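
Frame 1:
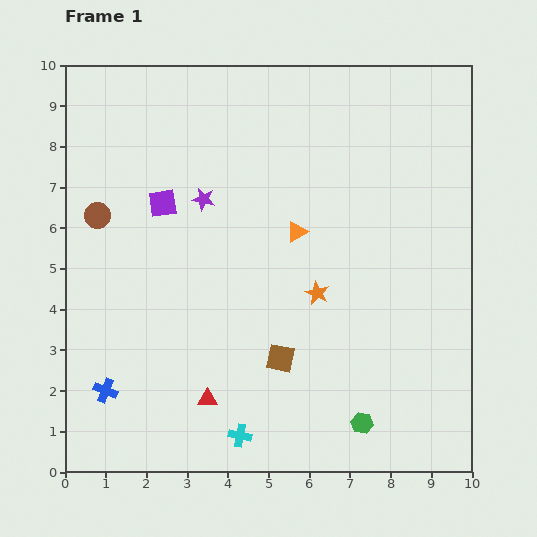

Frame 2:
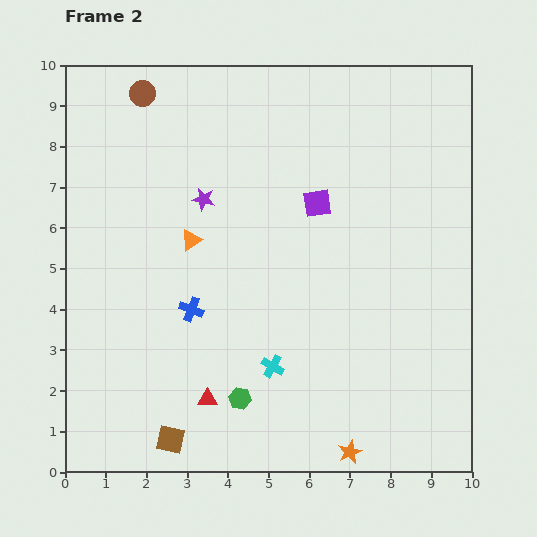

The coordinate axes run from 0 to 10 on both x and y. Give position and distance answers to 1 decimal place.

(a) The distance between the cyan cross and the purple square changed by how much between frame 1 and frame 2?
-1.9

Distance in frame 1: 6.0. Distance in frame 2: 4.1.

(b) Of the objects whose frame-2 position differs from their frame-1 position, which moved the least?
the cyan cross

(moved 1.9)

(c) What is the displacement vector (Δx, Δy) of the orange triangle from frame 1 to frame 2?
(-2.6, -0.2)

The orange triangle was at (5.7, 5.9) in frame 1 and (3.1, 5.7) in frame 2.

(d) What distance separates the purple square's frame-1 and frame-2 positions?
3.8

The purple square moved from (2.4, 6.6) to (6.2, 6.6), a distance of √(3.8² + 0.0²) ≈ 3.8.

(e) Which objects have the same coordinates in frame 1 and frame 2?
the purple star, the red triangle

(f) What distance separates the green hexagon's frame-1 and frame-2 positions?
3.1

The green hexagon moved from (7.3, 1.2) to (4.3, 1.8), a distance of √(3.0² + 0.6²) ≈ 3.1.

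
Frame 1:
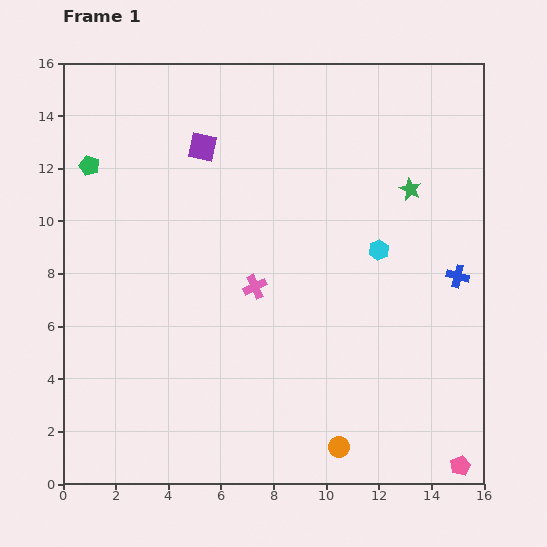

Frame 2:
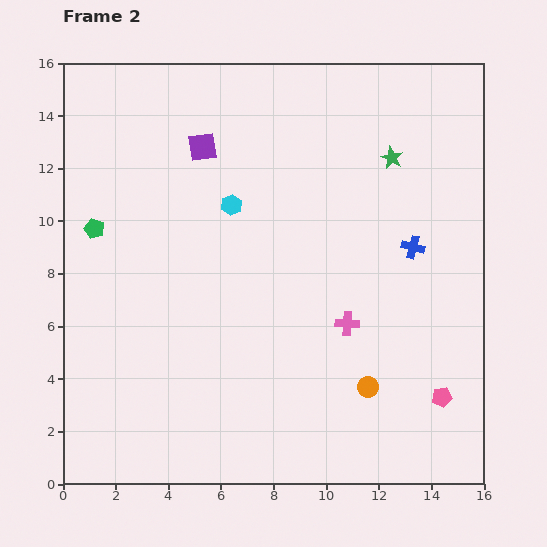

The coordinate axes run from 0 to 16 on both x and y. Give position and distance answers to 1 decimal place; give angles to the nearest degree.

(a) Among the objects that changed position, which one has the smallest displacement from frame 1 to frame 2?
the green star

(moved 1.4)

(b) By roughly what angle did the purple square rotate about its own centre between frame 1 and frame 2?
20° counter-clockwise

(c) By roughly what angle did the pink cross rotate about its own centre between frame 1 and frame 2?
27° clockwise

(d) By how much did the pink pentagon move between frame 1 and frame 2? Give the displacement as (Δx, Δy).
(-0.7, 2.6)

The pink pentagon was at (15.1, 0.7) in frame 1 and (14.4, 3.3) in frame 2.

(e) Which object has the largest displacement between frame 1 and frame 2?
the cyan hexagon

(moved 5.9; next 3.8)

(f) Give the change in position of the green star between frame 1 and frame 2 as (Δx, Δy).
(-0.7, 1.2)

The green star was at (13.2, 11.2) in frame 1 and (12.5, 12.4) in frame 2.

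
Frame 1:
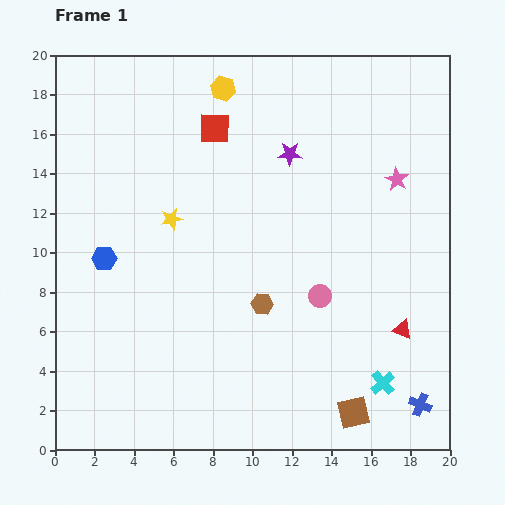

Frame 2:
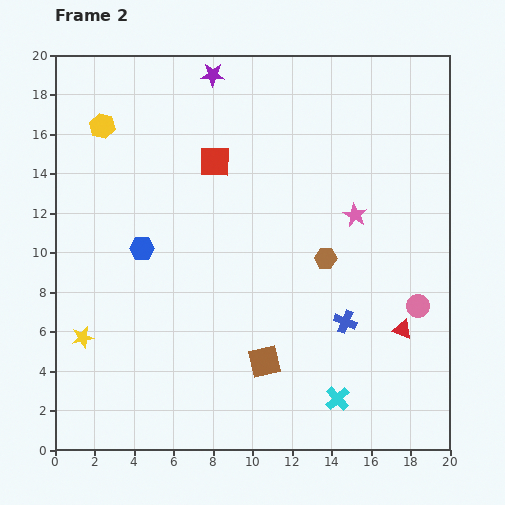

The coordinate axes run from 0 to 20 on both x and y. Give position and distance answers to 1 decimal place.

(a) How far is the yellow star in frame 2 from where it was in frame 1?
7.5

The yellow star moved from (5.9, 11.7) to (1.4, 5.7), a distance of √(4.5² + 6.0²) ≈ 7.5.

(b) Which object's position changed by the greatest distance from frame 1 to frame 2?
the yellow star

(moved 7.5; next 6.4)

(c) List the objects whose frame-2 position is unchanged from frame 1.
the red triangle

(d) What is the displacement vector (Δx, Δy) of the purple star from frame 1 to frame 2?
(-3.9, 4.0)

The purple star was at (11.9, 15.0) in frame 1 and (8.0, 19.0) in frame 2.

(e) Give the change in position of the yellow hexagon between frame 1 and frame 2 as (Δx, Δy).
(-6.1, -1.9)

The yellow hexagon was at (8.5, 18.3) in frame 1 and (2.4, 16.4) in frame 2.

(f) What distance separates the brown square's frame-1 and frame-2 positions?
5.2

The brown square moved from (15.1, 1.9) to (10.6, 4.5), a distance of √(4.5² + 2.6²) ≈ 5.2.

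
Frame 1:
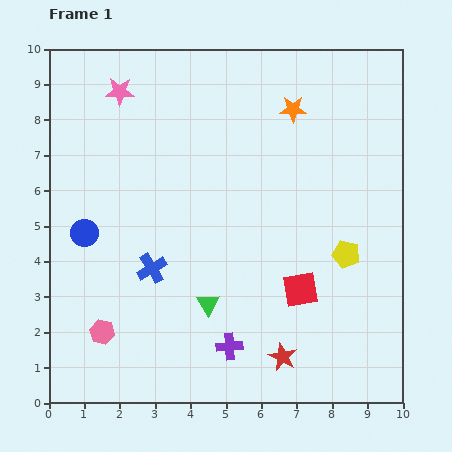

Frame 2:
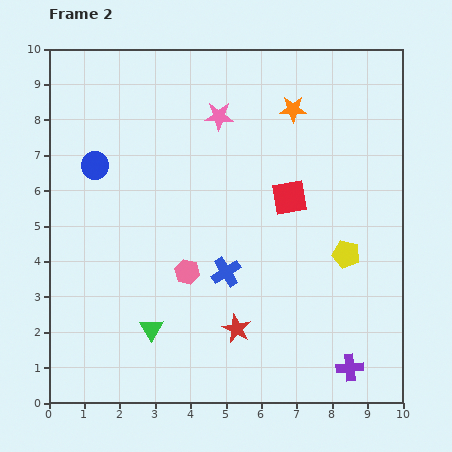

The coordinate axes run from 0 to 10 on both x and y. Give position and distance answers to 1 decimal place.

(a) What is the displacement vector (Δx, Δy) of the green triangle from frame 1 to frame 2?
(-1.6, -0.7)

The green triangle was at (4.5, 2.8) in frame 1 and (2.9, 2.1) in frame 2.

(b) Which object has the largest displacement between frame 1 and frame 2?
the purple cross

(moved 3.5; next 2.9)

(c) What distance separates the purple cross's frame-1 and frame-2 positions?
3.5

The purple cross moved from (5.1, 1.6) to (8.5, 1.0), a distance of √(3.4² + 0.6²) ≈ 3.5.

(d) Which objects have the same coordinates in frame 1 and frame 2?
the yellow pentagon, the orange star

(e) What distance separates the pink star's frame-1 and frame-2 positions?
2.9

The pink star moved from (2.0, 8.8) to (4.8, 8.1), a distance of √(2.8² + 0.7²) ≈ 2.9.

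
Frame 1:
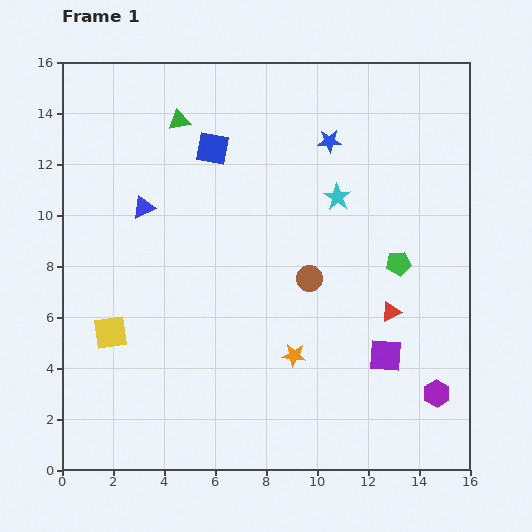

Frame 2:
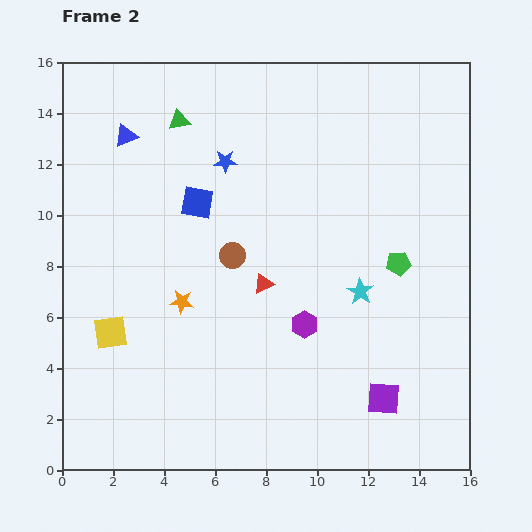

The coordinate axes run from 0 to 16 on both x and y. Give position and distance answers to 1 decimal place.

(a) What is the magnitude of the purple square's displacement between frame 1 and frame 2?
1.7

The purple square moved from (12.7, 4.5) to (12.6, 2.8), a distance of √(0.1² + 1.7²) ≈ 1.7.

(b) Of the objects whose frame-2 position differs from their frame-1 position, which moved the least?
the purple square

(moved 1.7)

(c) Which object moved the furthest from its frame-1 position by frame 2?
the purple hexagon

(moved 5.9; next 5.1)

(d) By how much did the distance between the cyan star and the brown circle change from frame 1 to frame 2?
+1.8

Distance in frame 1: 3.4. Distance in frame 2: 5.2.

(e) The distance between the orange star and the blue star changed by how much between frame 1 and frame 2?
-2.7

Distance in frame 1: 8.5. Distance in frame 2: 5.8.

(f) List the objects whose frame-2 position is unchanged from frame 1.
the green triangle, the green pentagon, the yellow square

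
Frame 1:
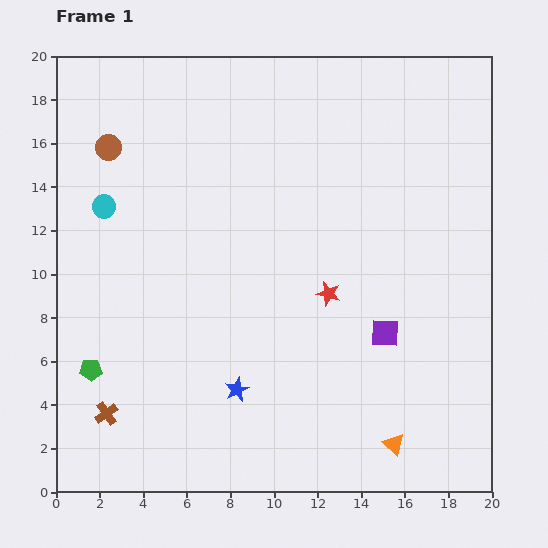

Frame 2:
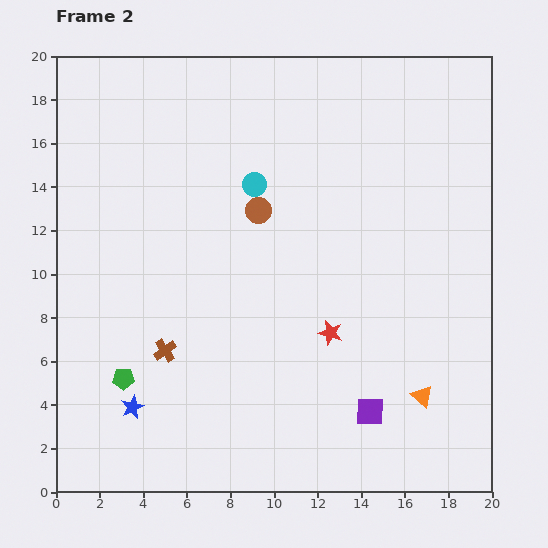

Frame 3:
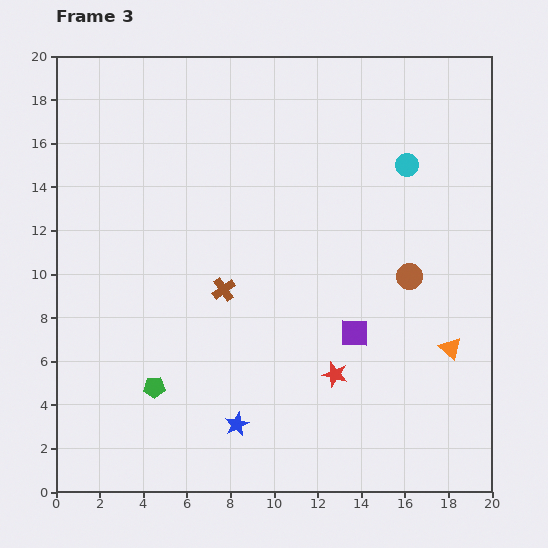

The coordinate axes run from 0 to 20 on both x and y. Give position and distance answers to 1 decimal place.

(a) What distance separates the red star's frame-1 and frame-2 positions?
1.8

The red star moved from (12.5, 9.1) to (12.6, 7.3), a distance of √(0.1² + 1.8²) ≈ 1.8.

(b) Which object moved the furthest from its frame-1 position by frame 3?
the brown circle

(moved 15.0; next 14.0)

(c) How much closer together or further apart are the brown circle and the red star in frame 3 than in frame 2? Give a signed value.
-0.9

Distance in frame 2: 6.5. Distance in frame 3: 5.6.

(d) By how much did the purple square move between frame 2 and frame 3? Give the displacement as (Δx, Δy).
(-0.7, 3.6)

The purple square was at (14.4, 3.7) in frame 2 and (13.7, 7.3) in frame 3.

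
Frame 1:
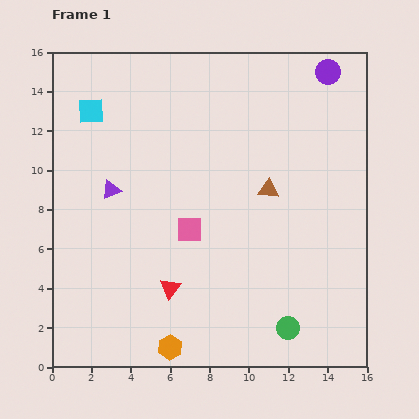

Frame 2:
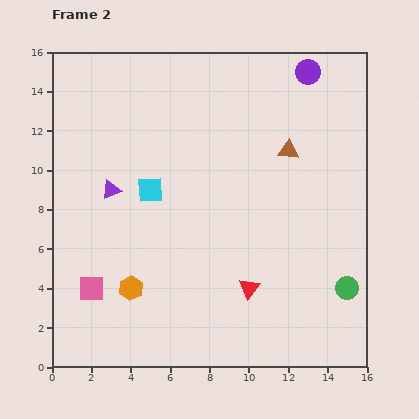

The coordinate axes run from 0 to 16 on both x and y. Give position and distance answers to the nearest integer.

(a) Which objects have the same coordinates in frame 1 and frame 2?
the purple triangle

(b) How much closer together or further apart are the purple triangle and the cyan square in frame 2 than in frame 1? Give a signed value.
-2

Distance in frame 1: 4. Distance in frame 2: 2.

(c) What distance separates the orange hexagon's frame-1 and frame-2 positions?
4

The orange hexagon moved from (6, 1) to (4, 4), a distance of √(2² + 3²) ≈ 4.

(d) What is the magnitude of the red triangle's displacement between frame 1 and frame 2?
4

The red triangle moved from (6, 4) to (10, 4), a distance of √(4² + 0²) ≈ 4.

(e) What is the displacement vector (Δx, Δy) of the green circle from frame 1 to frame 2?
(3, 2)

The green circle was at (12, 2) in frame 1 and (15, 4) in frame 2.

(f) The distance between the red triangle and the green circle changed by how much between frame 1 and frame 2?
-1

Distance in frame 1: 6. Distance in frame 2: 5.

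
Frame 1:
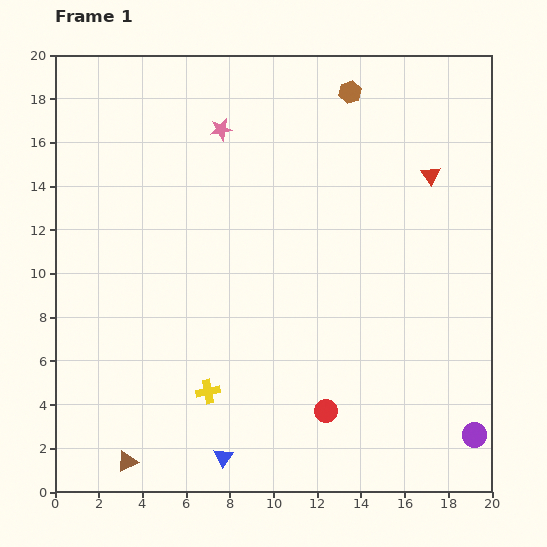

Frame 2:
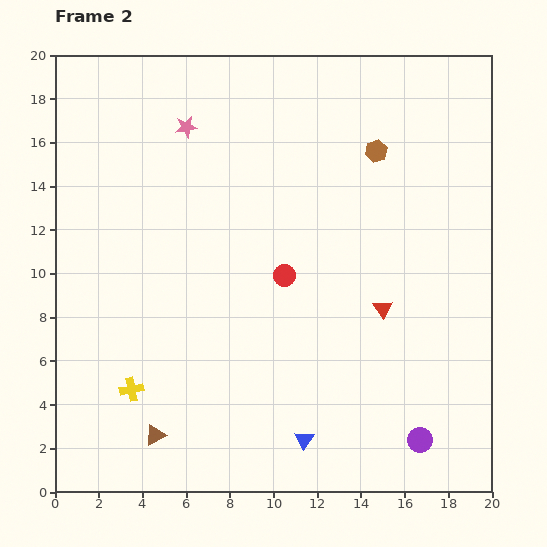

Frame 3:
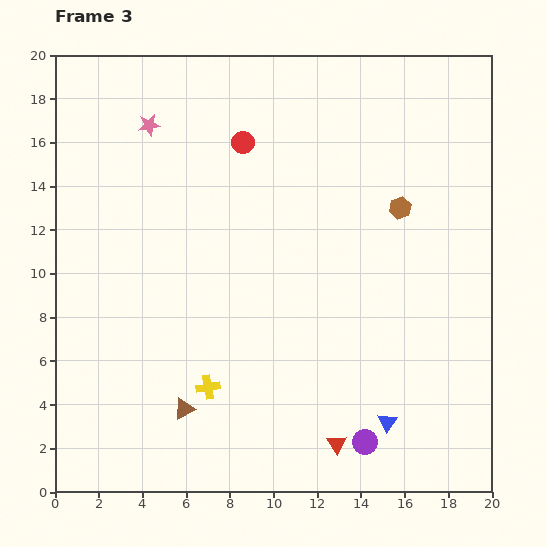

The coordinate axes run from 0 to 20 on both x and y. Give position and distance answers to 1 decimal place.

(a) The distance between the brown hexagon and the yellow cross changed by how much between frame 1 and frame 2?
+0.4

Distance in frame 1: 15.2. Distance in frame 2: 15.6.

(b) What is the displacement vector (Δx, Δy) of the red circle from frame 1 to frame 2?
(-1.9, 6.2)

The red circle was at (12.4, 3.7) in frame 1 and (10.5, 9.9) in frame 2.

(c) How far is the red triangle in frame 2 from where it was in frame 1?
6.5

The red triangle moved from (17.2, 14.5) to (15.0, 8.4), a distance of √(2.2² + 6.1²) ≈ 6.5.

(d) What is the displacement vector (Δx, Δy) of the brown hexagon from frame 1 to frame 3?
(2.3, -5.3)

The brown hexagon was at (13.5, 18.3) in frame 1 and (15.8, 13.0) in frame 3.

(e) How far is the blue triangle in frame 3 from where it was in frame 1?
7.7

The blue triangle moved from (7.7, 1.6) to (15.2, 3.2), a distance of √(7.5² + 1.6²) ≈ 7.7.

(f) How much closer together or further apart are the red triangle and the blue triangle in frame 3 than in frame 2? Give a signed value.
-4.5

Distance in frame 2: 7.0. Distance in frame 3: 2.5.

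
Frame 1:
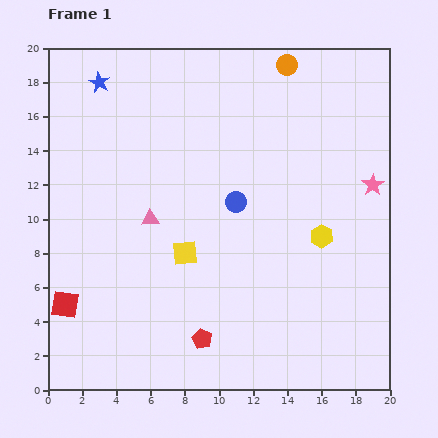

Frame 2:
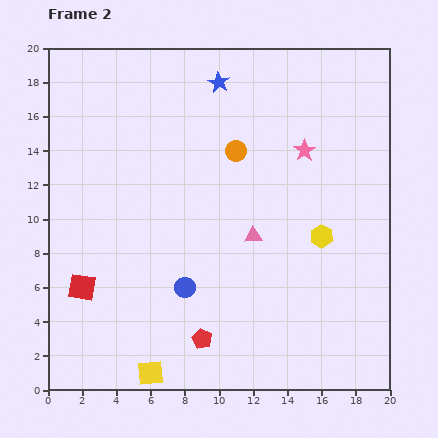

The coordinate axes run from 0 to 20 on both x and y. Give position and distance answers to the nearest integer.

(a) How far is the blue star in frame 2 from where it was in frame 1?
7

The blue star moved from (3, 18) to (10, 18), a distance of √(7² + 0²) ≈ 7.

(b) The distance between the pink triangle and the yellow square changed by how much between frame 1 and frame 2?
+7

Distance in frame 1: 3. Distance in frame 2: 10.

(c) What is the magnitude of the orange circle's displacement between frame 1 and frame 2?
6

The orange circle moved from (14, 19) to (11, 14), a distance of √(3² + 5²) ≈ 6.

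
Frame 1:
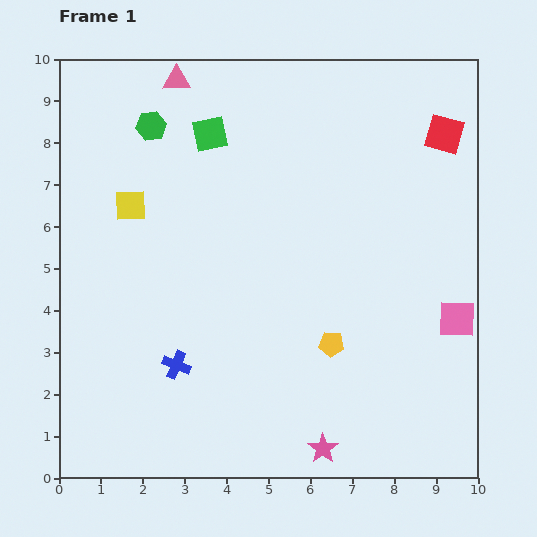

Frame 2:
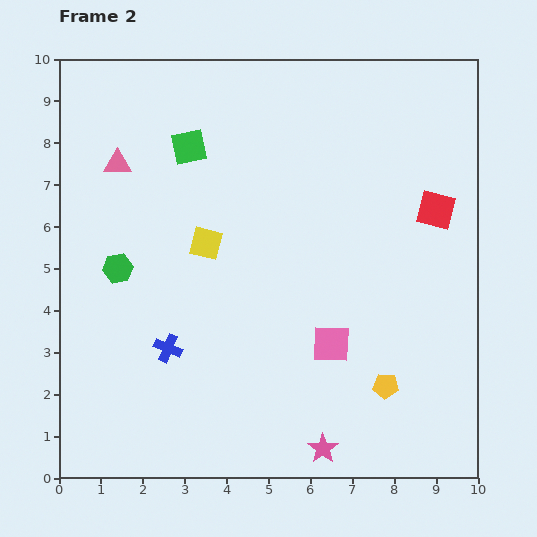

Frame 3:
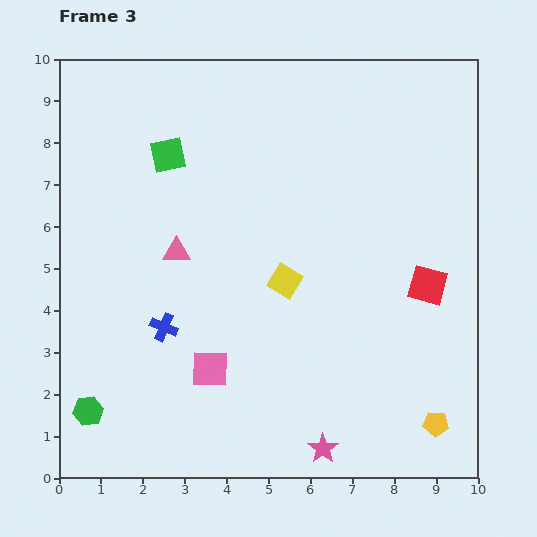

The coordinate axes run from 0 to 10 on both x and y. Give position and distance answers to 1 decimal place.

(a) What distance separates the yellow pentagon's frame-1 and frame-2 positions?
1.6

The yellow pentagon moved from (6.5, 3.2) to (7.8, 2.2), a distance of √(1.3² + 1.0²) ≈ 1.6.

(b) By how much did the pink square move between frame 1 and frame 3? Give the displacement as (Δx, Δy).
(-5.9, -1.2)

The pink square was at (9.5, 3.8) in frame 1 and (3.6, 2.6) in frame 3.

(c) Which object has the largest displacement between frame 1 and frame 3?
the green hexagon

(moved 7.0; next 6.0)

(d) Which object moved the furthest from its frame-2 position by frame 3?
the green hexagon

(moved 3.5; next 3.0)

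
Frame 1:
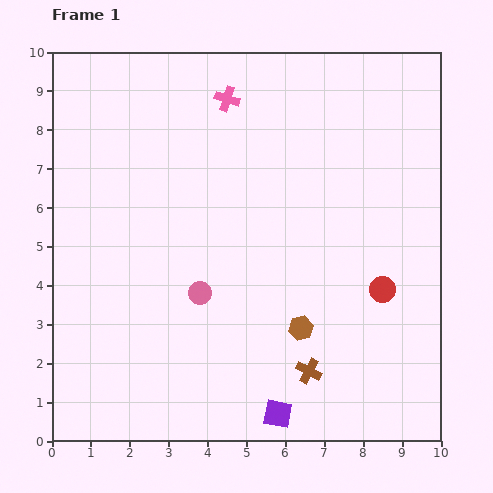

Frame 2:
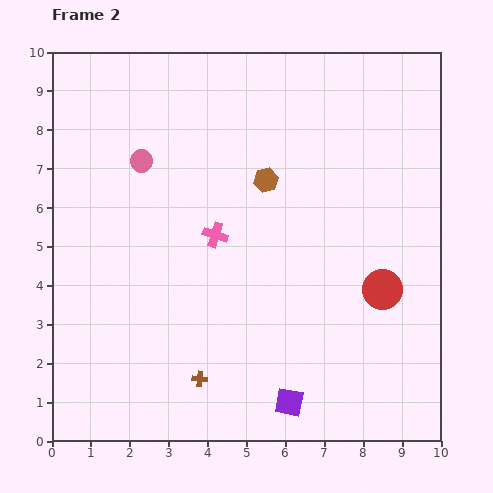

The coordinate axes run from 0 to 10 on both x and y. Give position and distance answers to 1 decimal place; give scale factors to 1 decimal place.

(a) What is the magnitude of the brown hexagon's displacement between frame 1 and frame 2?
3.9

The brown hexagon moved from (6.4, 2.9) to (5.5, 6.7), a distance of √(0.9² + 3.8²) ≈ 3.9.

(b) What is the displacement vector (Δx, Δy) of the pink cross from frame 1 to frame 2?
(-0.3, -3.5)

The pink cross was at (4.5, 8.8) in frame 1 and (4.2, 5.3) in frame 2.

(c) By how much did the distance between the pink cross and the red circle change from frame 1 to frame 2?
-1.8

Distance in frame 1: 6.3. Distance in frame 2: 4.5.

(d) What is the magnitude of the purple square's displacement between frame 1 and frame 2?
0.4

The purple square moved from (5.8, 0.7) to (6.1, 1.0), a distance of √(0.3² + 0.3²) ≈ 0.4.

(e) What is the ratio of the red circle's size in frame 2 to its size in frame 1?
1.6×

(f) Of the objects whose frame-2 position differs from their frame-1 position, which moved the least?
the purple square

(moved 0.4)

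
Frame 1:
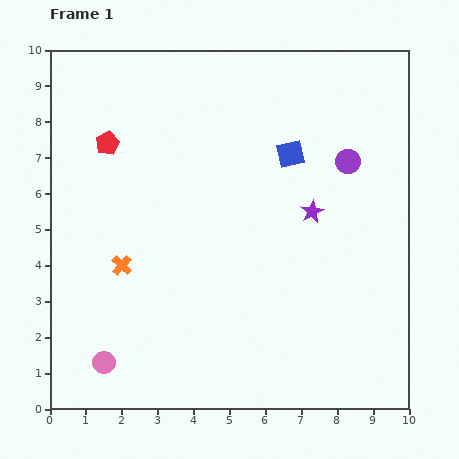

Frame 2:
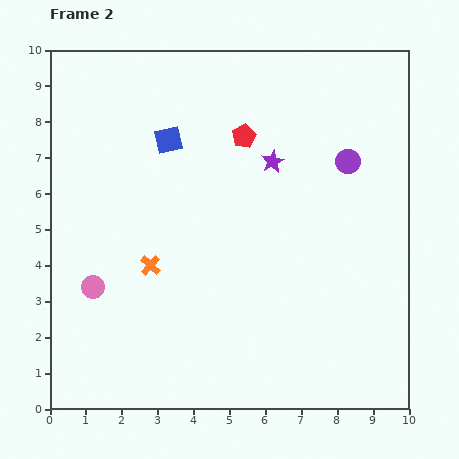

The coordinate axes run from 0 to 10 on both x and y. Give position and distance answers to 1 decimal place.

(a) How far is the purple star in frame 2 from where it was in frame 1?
1.8

The purple star moved from (7.3, 5.5) to (6.2, 6.9), a distance of √(1.1² + 1.4²) ≈ 1.8.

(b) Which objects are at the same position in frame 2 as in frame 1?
the purple circle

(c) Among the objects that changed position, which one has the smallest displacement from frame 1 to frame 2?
the orange cross

(moved 0.8)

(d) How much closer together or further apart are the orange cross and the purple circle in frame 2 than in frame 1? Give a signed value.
-0.7

Distance in frame 1: 6.9. Distance in frame 2: 6.2.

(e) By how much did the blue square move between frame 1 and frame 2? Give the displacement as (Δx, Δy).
(-3.4, 0.4)

The blue square was at (6.7, 7.1) in frame 1 and (3.3, 7.5) in frame 2.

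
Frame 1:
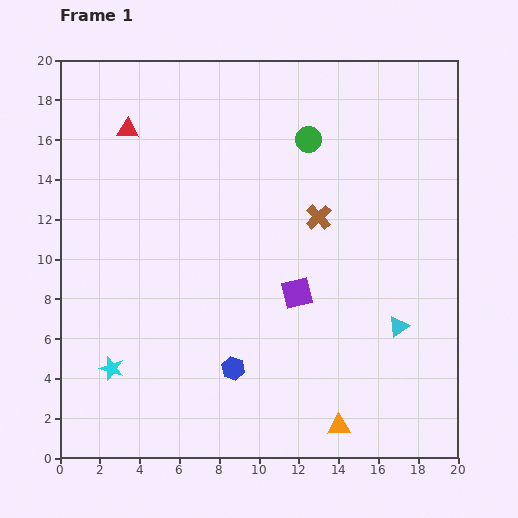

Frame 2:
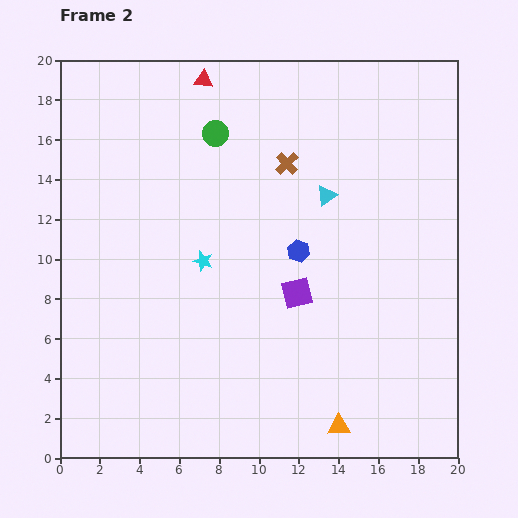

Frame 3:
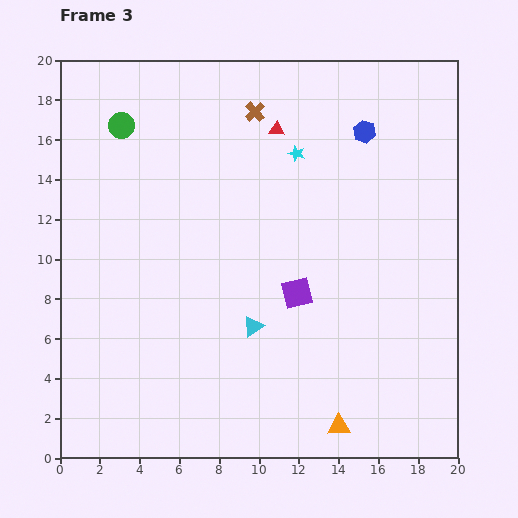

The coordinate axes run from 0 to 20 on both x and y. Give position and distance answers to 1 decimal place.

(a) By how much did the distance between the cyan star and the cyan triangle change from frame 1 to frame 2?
-7.6

Distance in frame 1: 14.6. Distance in frame 2: 7.0.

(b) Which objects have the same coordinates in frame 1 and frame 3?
the purple square, the orange triangle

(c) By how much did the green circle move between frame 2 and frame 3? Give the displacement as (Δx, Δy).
(-4.7, 0.4)

The green circle was at (7.8, 16.3) in frame 2 and (3.1, 16.7) in frame 3.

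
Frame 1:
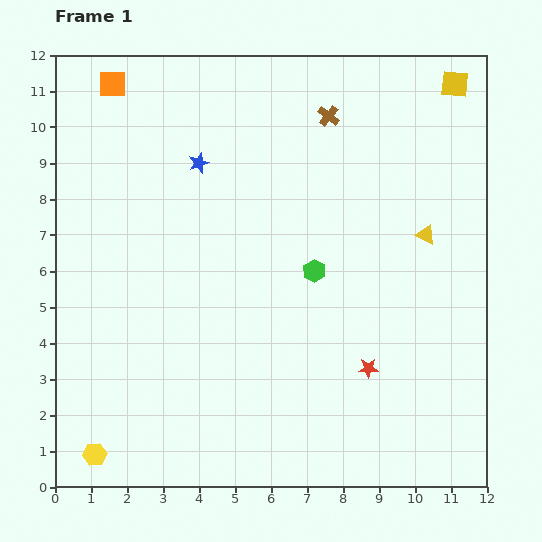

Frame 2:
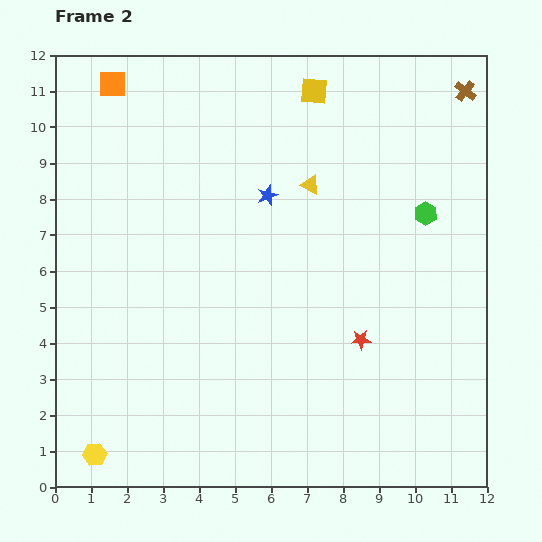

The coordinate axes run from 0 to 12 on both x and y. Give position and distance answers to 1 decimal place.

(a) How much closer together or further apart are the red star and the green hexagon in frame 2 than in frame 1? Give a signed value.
+0.8

Distance in frame 1: 3.1. Distance in frame 2: 3.9.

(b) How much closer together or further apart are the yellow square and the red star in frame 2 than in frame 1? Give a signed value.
-1.3

Distance in frame 1: 8.3. Distance in frame 2: 7.0.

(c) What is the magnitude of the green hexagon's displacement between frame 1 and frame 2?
3.5

The green hexagon moved from (7.2, 6.0) to (10.3, 7.6), a distance of √(3.1² + 1.6²) ≈ 3.5.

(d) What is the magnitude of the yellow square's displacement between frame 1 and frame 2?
3.9

The yellow square moved from (11.1, 11.2) to (7.2, 11.0), a distance of √(3.9² + 0.2²) ≈ 3.9.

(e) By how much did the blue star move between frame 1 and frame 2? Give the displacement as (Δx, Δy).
(1.9, -0.9)

The blue star was at (4.0, 9.0) in frame 1 and (5.9, 8.1) in frame 2.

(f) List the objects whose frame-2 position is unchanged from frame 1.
the orange square, the yellow hexagon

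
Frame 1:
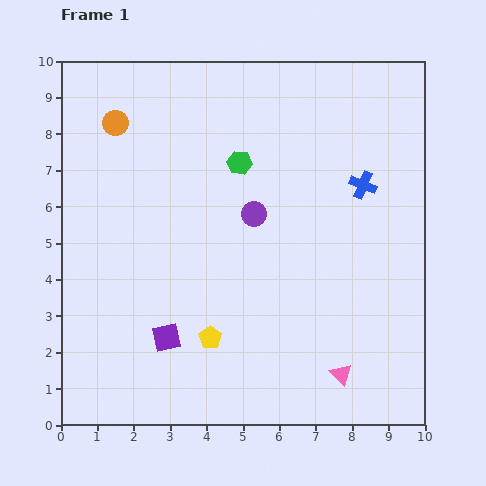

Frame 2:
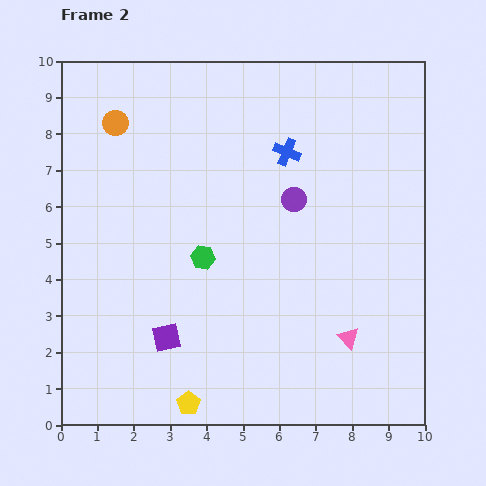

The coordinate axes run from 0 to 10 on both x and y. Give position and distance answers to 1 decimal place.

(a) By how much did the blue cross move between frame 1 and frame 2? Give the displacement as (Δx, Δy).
(-2.1, 0.9)

The blue cross was at (8.3, 6.6) in frame 1 and (6.2, 7.5) in frame 2.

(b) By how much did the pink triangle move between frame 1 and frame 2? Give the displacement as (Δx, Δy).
(0.2, 1.0)

The pink triangle was at (7.7, 1.4) in frame 1 and (7.9, 2.4) in frame 2.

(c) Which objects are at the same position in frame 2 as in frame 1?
the orange circle, the purple square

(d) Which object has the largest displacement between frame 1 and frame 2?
the green hexagon

(moved 2.8; next 2.3)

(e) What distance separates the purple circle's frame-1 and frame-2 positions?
1.2

The purple circle moved from (5.3, 5.8) to (6.4, 6.2), a distance of √(1.1² + 0.4²) ≈ 1.2.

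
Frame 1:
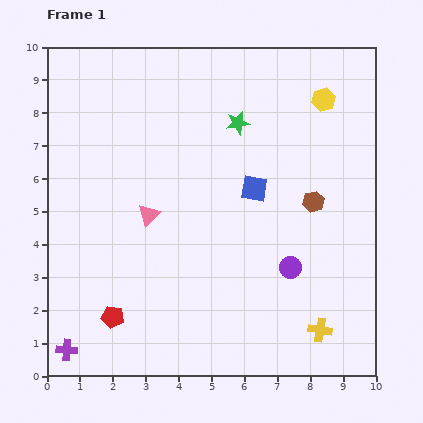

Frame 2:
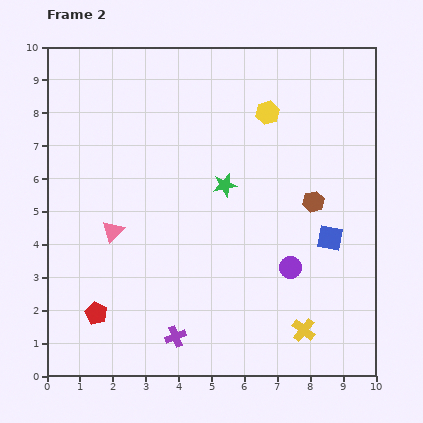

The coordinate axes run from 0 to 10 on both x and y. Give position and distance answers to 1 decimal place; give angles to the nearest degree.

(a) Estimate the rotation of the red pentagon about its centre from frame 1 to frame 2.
16° clockwise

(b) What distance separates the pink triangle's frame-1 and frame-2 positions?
1.2

The pink triangle moved from (3.1, 4.9) to (2.0, 4.4), a distance of √(1.1² + 0.5²) ≈ 1.2.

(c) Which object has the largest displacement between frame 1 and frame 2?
the purple cross

(moved 3.3; next 2.7)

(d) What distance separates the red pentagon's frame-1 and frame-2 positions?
0.5

The red pentagon moved from (2.0, 1.8) to (1.5, 1.9), a distance of √(0.5² + 0.1²) ≈ 0.5.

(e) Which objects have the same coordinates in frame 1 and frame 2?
the brown hexagon, the purple circle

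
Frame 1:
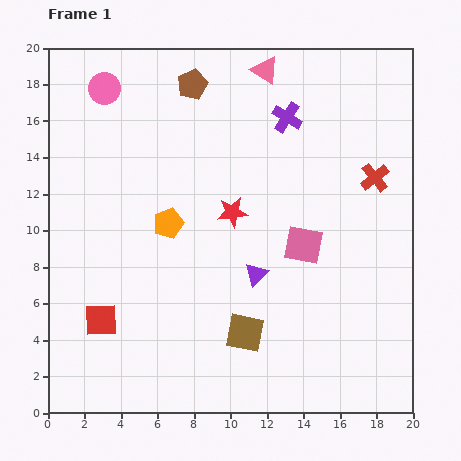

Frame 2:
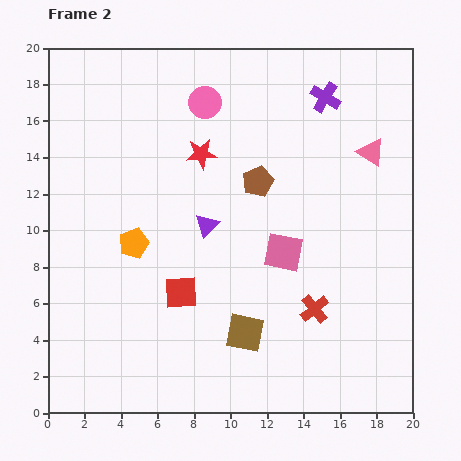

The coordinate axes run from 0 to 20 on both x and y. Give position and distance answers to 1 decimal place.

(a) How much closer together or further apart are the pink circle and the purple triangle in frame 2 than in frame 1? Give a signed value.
-6.5

Distance in frame 1: 13.2. Distance in frame 2: 6.7.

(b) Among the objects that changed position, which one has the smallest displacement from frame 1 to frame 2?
the pink square

(moved 1.2)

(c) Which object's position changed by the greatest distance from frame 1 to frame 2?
the red cross

(moved 7.9; next 7.3)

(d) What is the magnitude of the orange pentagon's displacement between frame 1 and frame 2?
2.2

The orange pentagon moved from (6.6, 10.4) to (4.7, 9.3), a distance of √(1.9² + 1.1²) ≈ 2.2.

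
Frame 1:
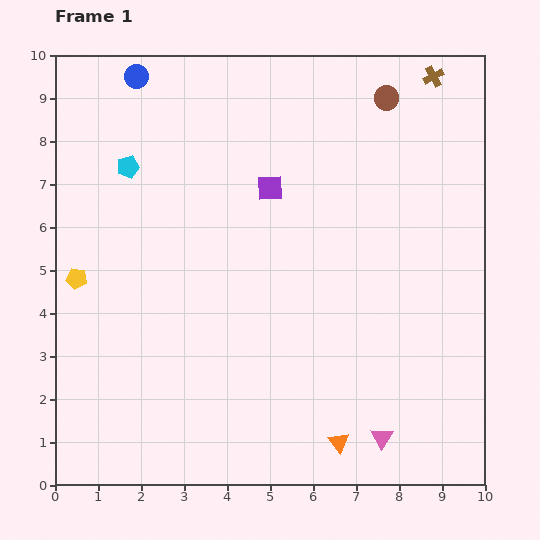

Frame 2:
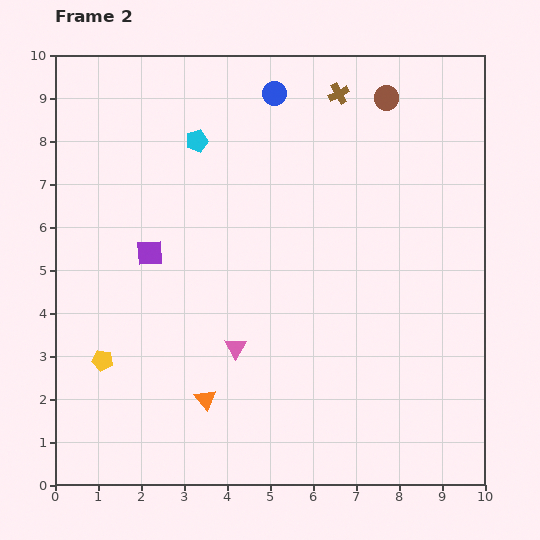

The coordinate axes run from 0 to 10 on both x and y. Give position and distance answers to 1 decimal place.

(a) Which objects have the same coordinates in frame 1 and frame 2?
the brown circle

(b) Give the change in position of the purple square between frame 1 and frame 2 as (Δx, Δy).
(-2.8, -1.5)

The purple square was at (5.0, 6.9) in frame 1 and (2.2, 5.4) in frame 2.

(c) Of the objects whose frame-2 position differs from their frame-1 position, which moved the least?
the cyan pentagon

(moved 1.7)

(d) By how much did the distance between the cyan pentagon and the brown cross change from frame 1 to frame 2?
-3.9

Distance in frame 1: 7.4. Distance in frame 2: 3.5.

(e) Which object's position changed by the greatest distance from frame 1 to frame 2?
the pink triangle

(moved 4.0; next 3.3)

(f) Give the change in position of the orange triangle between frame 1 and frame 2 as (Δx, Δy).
(-3.1, 1.0)

The orange triangle was at (6.6, 1.0) in frame 1 and (3.5, 2.0) in frame 2.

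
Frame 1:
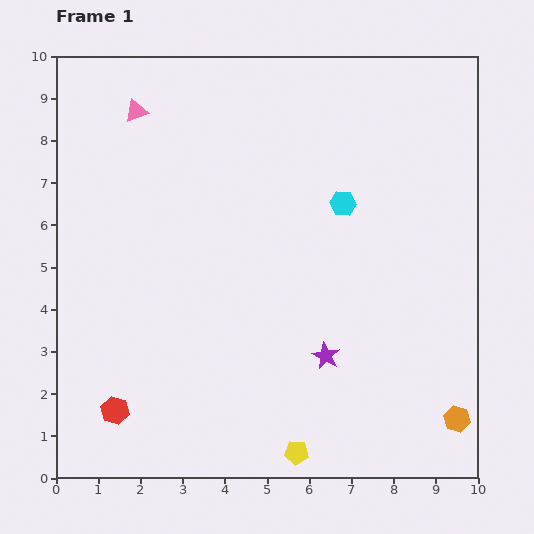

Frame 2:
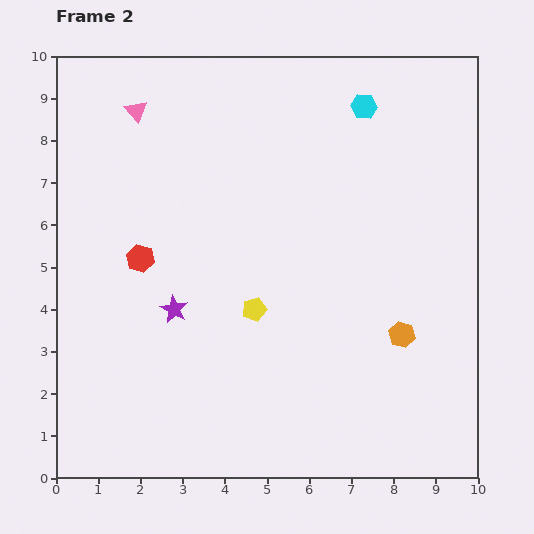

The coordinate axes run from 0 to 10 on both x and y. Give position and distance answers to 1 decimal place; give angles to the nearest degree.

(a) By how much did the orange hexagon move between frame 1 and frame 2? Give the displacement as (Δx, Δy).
(-1.3, 2.0)

The orange hexagon was at (9.5, 1.4) in frame 1 and (8.2, 3.4) in frame 2.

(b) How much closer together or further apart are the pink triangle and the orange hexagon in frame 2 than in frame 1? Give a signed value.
-2.3

Distance in frame 1: 10.5. Distance in frame 2: 8.2.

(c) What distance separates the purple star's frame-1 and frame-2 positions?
3.8

The purple star moved from (6.4, 2.9) to (2.8, 4.0), a distance of √(3.6² + 1.1²) ≈ 3.8.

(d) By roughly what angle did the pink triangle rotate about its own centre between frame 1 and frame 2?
49° counter-clockwise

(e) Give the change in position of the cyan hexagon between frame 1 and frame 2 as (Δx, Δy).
(0.5, 2.3)

The cyan hexagon was at (6.8, 6.5) in frame 1 and (7.3, 8.8) in frame 2.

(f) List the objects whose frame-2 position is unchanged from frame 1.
the pink triangle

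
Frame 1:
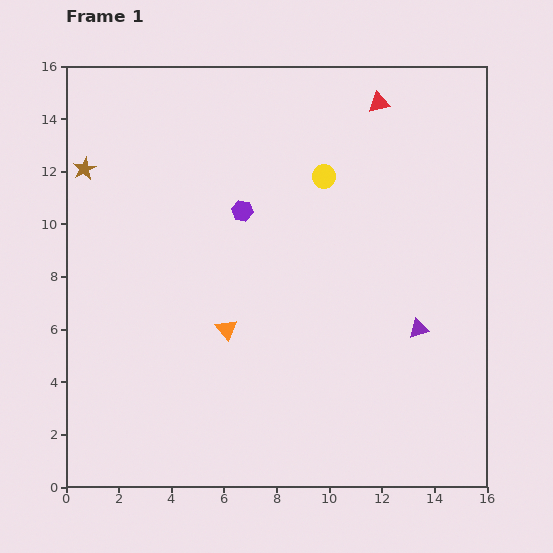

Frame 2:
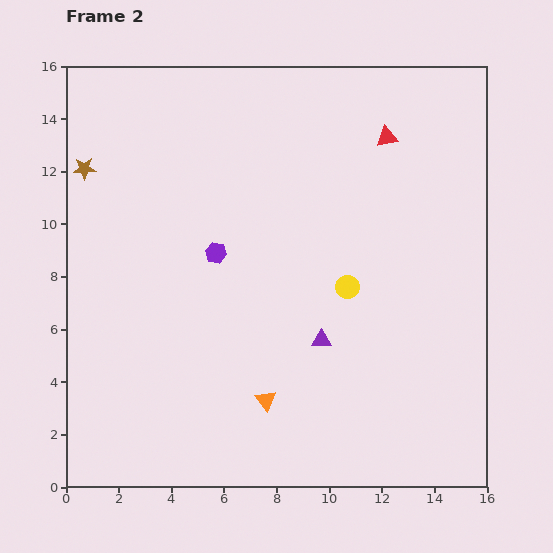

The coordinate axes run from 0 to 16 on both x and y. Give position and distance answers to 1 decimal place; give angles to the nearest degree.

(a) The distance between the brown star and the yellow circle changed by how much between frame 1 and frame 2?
+1.9

Distance in frame 1: 9.1. Distance in frame 2: 11.0.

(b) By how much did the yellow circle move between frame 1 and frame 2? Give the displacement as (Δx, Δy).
(0.9, -4.2)

The yellow circle was at (9.8, 11.8) in frame 1 and (10.7, 7.6) in frame 2.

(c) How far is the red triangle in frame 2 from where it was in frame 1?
1.3

The red triangle moved from (11.9, 14.6) to (12.2, 13.3), a distance of √(0.3² + 1.3²) ≈ 1.3.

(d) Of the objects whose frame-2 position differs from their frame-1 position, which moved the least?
the red triangle

(moved 1.3)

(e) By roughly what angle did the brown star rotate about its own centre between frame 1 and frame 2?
25° clockwise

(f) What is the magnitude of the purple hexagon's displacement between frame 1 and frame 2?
1.9

The purple hexagon moved from (6.7, 10.5) to (5.7, 8.9), a distance of √(1.0² + 1.6²) ≈ 1.9.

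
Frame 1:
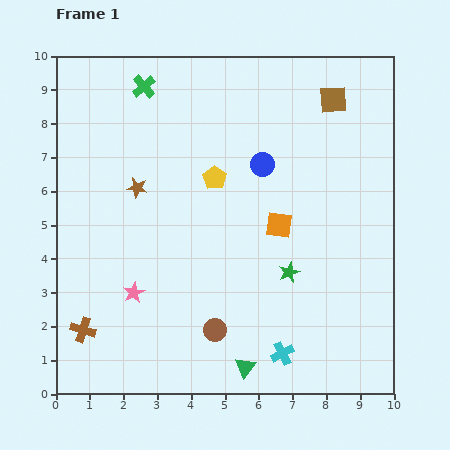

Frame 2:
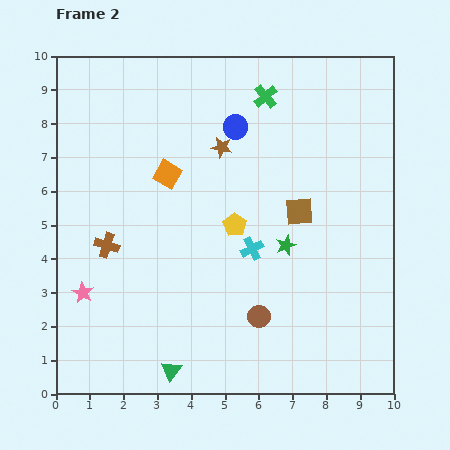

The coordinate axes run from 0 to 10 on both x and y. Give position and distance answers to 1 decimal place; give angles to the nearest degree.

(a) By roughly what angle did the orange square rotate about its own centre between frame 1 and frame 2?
22° clockwise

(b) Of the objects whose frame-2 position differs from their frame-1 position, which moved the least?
the green star

(moved 0.8)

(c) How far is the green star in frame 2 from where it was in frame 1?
0.8

The green star moved from (6.9, 3.6) to (6.8, 4.4), a distance of √(0.1² + 0.8²) ≈ 0.8.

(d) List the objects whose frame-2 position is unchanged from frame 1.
none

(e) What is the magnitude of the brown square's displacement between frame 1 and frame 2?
3.4

The brown square moved from (8.2, 8.7) to (7.2, 5.4), a distance of √(1.0² + 3.3²) ≈ 3.4.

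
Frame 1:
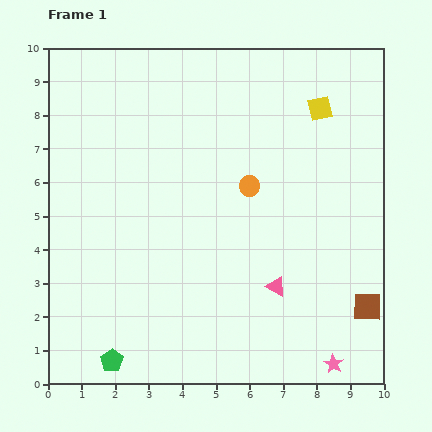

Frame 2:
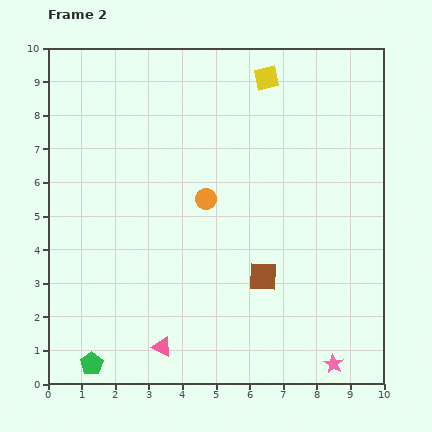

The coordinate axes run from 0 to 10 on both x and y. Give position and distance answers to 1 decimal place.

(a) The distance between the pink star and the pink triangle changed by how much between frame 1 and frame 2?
+2.2

Distance in frame 1: 2.9. Distance in frame 2: 5.1.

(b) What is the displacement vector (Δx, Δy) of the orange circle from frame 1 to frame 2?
(-1.3, -0.4)

The orange circle was at (6.0, 5.9) in frame 1 and (4.7, 5.5) in frame 2.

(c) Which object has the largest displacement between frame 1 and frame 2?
the pink triangle

(moved 3.8; next 3.2)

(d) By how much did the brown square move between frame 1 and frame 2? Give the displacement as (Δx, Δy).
(-3.1, 0.9)

The brown square was at (9.5, 2.3) in frame 1 and (6.4, 3.2) in frame 2.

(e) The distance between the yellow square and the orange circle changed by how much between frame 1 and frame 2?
+0.9

Distance in frame 1: 3.1. Distance in frame 2: 4.0.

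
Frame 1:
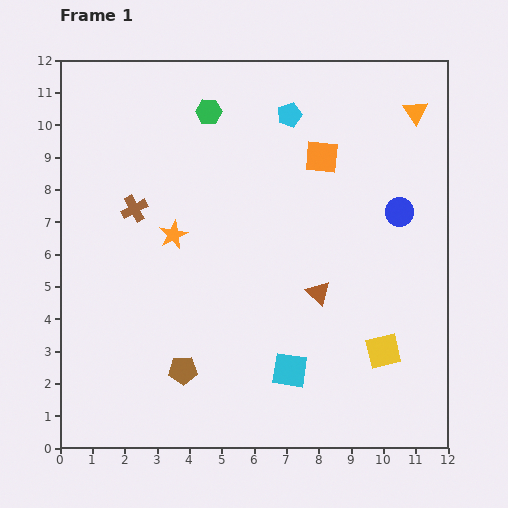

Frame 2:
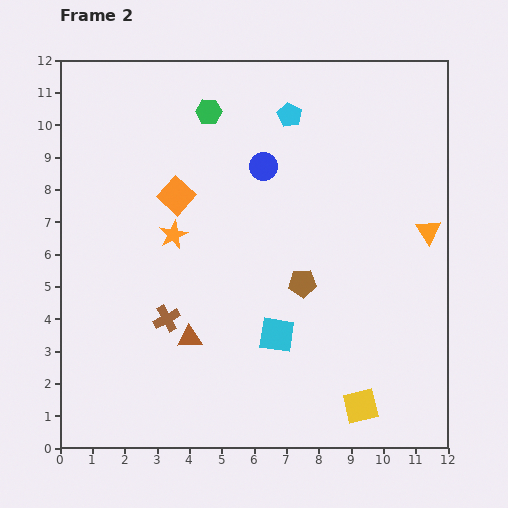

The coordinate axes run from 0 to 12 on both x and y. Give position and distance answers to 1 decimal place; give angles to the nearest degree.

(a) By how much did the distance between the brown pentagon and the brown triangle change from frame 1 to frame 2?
-0.9

Distance in frame 1: 4.8. Distance in frame 2: 3.9.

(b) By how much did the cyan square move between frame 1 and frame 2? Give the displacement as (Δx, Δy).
(-0.4, 1.1)

The cyan square was at (7.1, 2.4) in frame 1 and (6.7, 3.5) in frame 2.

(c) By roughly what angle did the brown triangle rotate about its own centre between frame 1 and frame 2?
47° counter-clockwise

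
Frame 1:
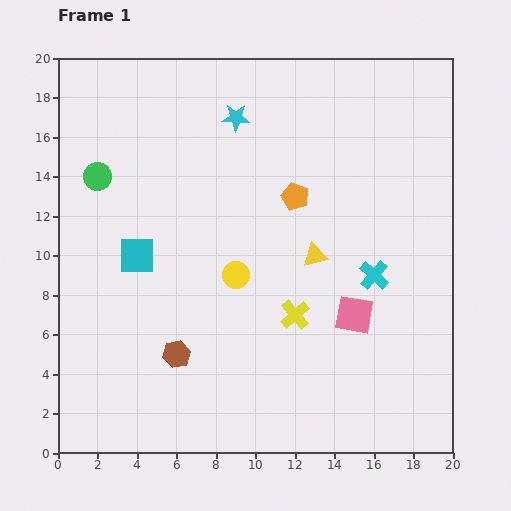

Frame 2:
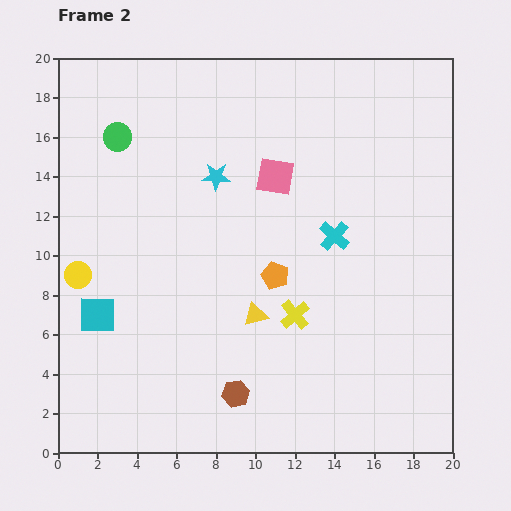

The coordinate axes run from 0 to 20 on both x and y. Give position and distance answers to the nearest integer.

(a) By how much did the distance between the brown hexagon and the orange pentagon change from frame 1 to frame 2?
-4

Distance in frame 1: 10. Distance in frame 2: 6.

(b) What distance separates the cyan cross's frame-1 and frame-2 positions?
3

The cyan cross moved from (16, 9) to (14, 11), a distance of √(2² + 2²) ≈ 3.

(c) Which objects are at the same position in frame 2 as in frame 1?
the yellow cross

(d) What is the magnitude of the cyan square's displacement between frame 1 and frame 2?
4

The cyan square moved from (4, 10) to (2, 7), a distance of √(2² + 3²) ≈ 4.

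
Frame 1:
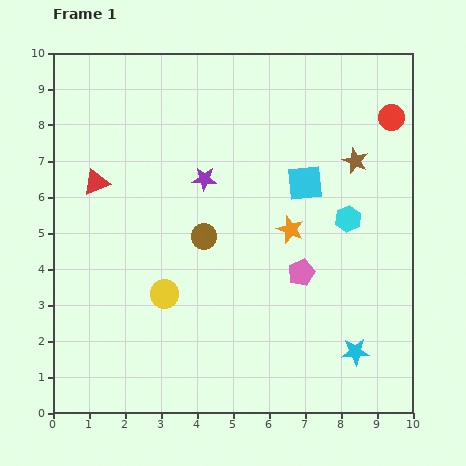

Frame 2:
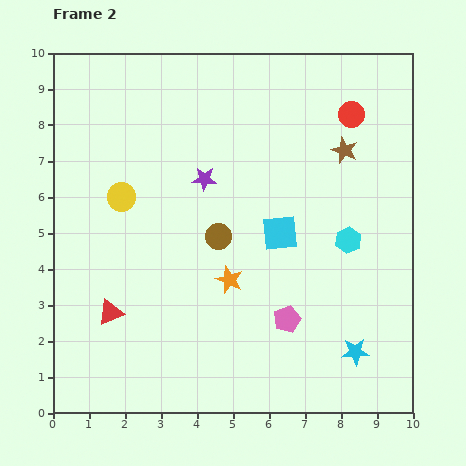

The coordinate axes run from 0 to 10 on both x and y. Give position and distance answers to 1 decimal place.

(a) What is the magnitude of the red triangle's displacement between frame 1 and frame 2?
3.6

The red triangle moved from (1.2, 6.4) to (1.6, 2.8), a distance of √(0.4² + 3.6²) ≈ 3.6.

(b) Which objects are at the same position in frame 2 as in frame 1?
the cyan star, the purple star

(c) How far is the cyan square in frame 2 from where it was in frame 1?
1.6

The cyan square moved from (7.0, 6.4) to (6.3, 5.0), a distance of √(0.7² + 1.4²) ≈ 1.6.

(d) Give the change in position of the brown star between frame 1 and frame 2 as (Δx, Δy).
(-0.3, 0.3)

The brown star was at (8.4, 7.0) in frame 1 and (8.1, 7.3) in frame 2.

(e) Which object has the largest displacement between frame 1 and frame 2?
the red triangle

(moved 3.6; next 3.0)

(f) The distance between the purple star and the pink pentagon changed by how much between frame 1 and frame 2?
+0.8

Distance in frame 1: 3.7. Distance in frame 2: 4.5.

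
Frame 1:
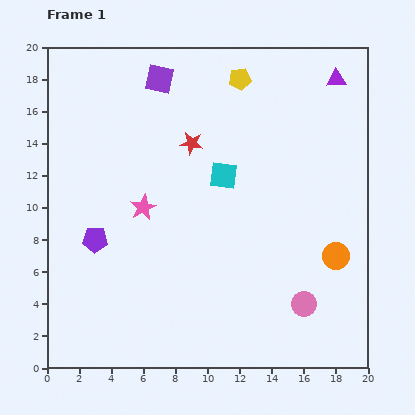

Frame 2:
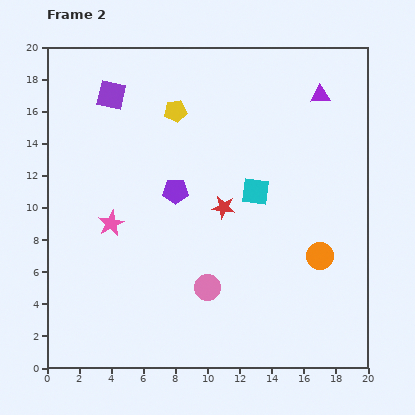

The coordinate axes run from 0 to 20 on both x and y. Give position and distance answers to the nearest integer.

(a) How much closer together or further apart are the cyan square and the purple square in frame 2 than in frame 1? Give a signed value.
+4

Distance in frame 1: 7. Distance in frame 2: 11.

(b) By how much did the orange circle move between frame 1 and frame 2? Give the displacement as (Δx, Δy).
(-1, 0)

The orange circle was at (18, 7) in frame 1 and (17, 7) in frame 2.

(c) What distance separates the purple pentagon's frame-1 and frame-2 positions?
6

The purple pentagon moved from (3, 8) to (8, 11), a distance of √(5² + 3²) ≈ 6.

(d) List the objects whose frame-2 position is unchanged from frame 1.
none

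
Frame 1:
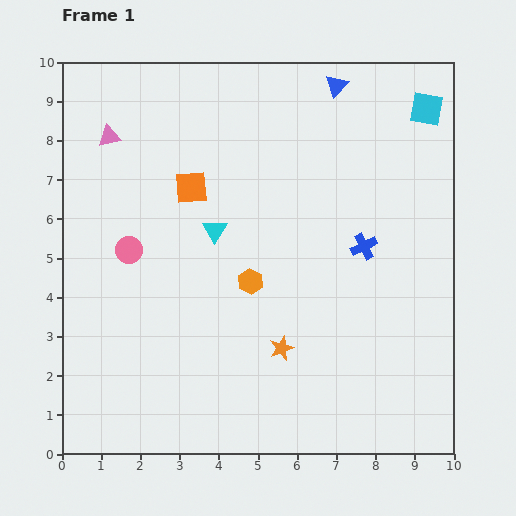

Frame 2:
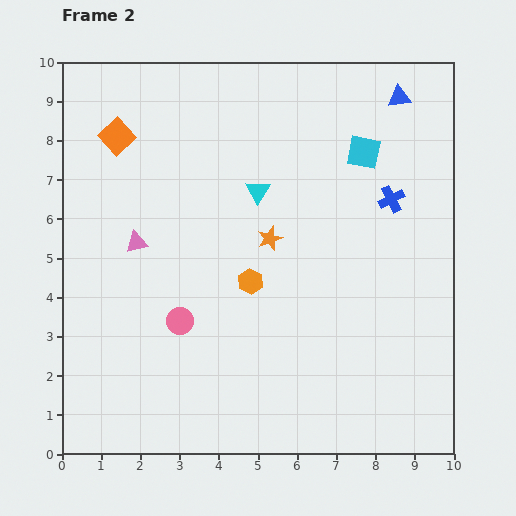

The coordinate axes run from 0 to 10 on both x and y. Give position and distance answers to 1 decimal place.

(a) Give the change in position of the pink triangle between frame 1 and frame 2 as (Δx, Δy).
(0.7, -2.7)

The pink triangle was at (1.2, 8.1) in frame 1 and (1.9, 5.4) in frame 2.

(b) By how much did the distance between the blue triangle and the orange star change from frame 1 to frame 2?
-1.9

Distance in frame 1: 6.8. Distance in frame 2: 4.9.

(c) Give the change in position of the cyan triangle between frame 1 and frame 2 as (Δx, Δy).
(1.1, 1.0)

The cyan triangle was at (3.9, 5.7) in frame 1 and (5.0, 6.7) in frame 2.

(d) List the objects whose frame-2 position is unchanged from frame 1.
the orange hexagon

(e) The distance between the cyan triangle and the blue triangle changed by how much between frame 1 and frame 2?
-0.5

Distance in frame 1: 4.8. Distance in frame 2: 4.3.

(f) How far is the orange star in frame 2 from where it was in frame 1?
2.8

The orange star moved from (5.6, 2.7) to (5.3, 5.5), a distance of √(0.3² + 2.8²) ≈ 2.8.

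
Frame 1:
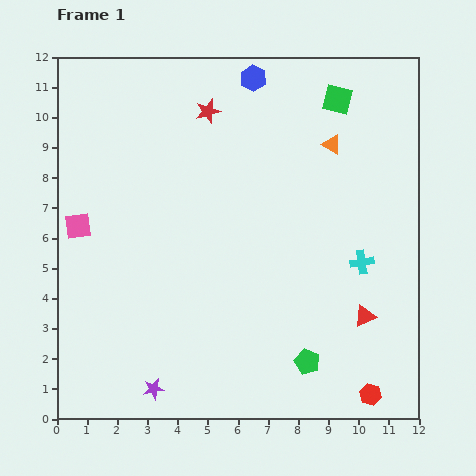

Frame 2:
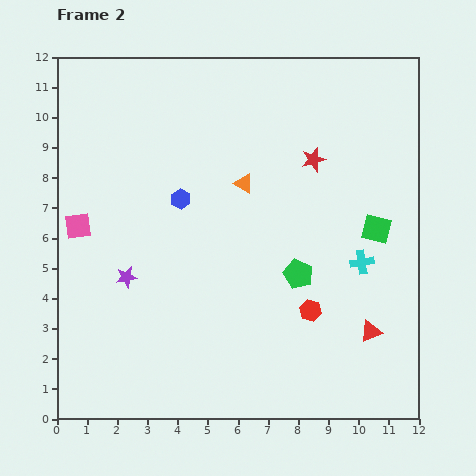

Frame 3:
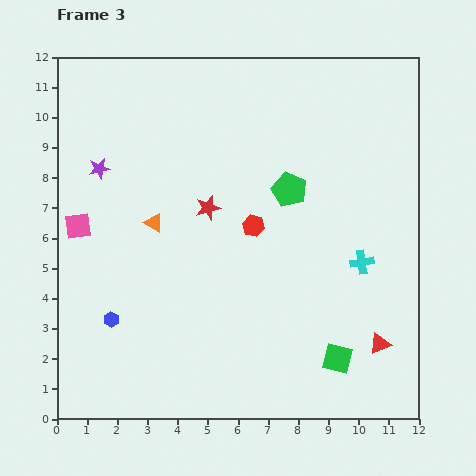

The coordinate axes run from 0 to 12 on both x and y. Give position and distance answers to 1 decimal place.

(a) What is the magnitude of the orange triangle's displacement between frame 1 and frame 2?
3.2

The orange triangle moved from (9.1, 9.1) to (6.2, 7.8), a distance of √(2.9² + 1.3²) ≈ 3.2.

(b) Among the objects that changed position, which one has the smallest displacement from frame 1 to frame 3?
the red triangle

(moved 1.0)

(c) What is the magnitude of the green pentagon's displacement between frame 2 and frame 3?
2.8

The green pentagon moved from (8.0, 4.8) to (7.7, 7.6), a distance of √(0.3² + 2.8²) ≈ 2.8.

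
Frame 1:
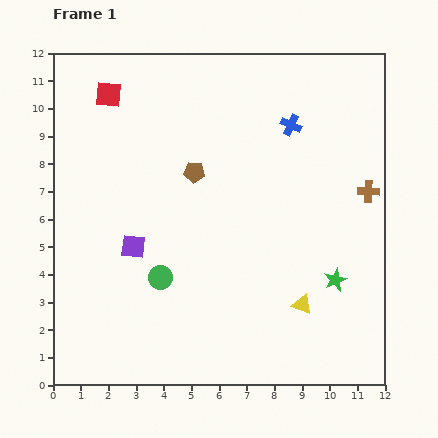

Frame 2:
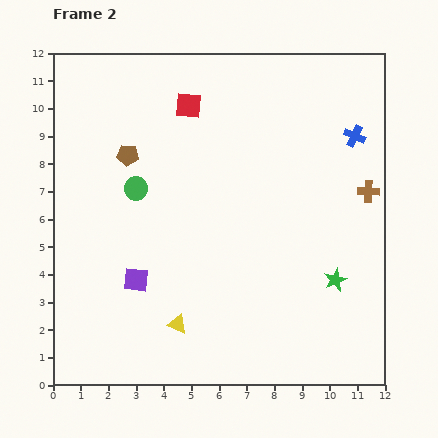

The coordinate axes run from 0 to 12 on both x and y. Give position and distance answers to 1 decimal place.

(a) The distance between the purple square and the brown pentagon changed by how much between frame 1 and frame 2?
+1.0

Distance in frame 1: 3.5. Distance in frame 2: 4.5.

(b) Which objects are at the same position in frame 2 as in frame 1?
the green star, the brown cross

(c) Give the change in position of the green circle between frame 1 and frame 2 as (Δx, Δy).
(-0.9, 3.2)

The green circle was at (3.9, 3.9) in frame 1 and (3.0, 7.1) in frame 2.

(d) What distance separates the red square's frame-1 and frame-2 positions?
2.9

The red square moved from (2.0, 10.5) to (4.9, 10.1), a distance of √(2.9² + 0.4²) ≈ 2.9.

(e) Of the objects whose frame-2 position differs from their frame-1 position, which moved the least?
the purple square

(moved 1.2)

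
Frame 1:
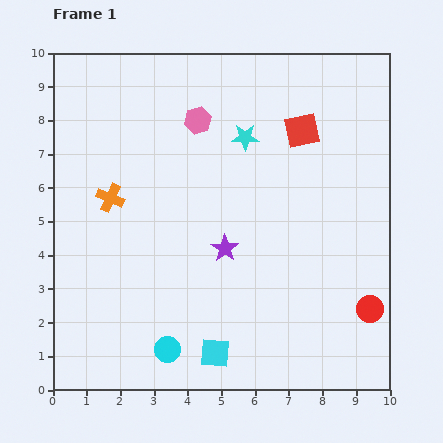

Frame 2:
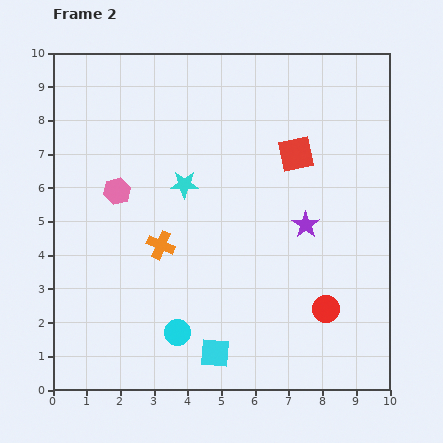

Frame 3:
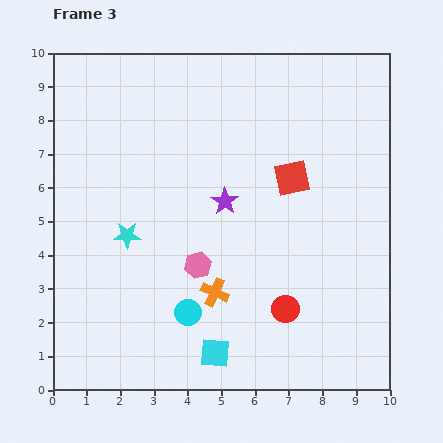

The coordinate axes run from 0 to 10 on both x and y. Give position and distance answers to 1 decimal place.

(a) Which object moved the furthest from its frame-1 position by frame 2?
the pink hexagon

(moved 3.2; next 2.5)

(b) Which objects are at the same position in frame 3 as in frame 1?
the cyan square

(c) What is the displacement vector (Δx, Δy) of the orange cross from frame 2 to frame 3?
(1.6, -1.4)

The orange cross was at (3.2, 4.3) in frame 2 and (4.8, 2.9) in frame 3.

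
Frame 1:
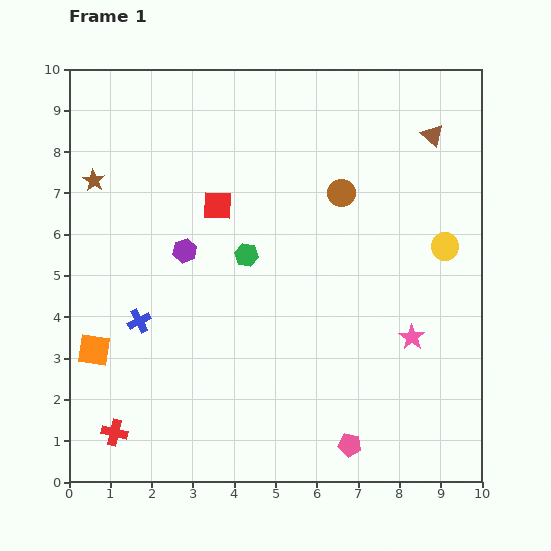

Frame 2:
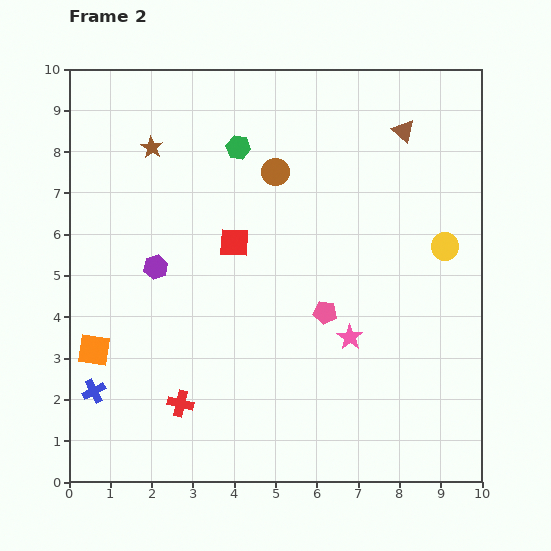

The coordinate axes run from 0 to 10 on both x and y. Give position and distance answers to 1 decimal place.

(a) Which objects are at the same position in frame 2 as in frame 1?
the yellow circle, the orange square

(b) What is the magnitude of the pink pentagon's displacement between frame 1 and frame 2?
3.3

The pink pentagon moved from (6.8, 0.9) to (6.2, 4.1), a distance of √(0.6² + 3.2²) ≈ 3.3.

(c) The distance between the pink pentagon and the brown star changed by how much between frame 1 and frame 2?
-3.1

Distance in frame 1: 8.9. Distance in frame 2: 5.8.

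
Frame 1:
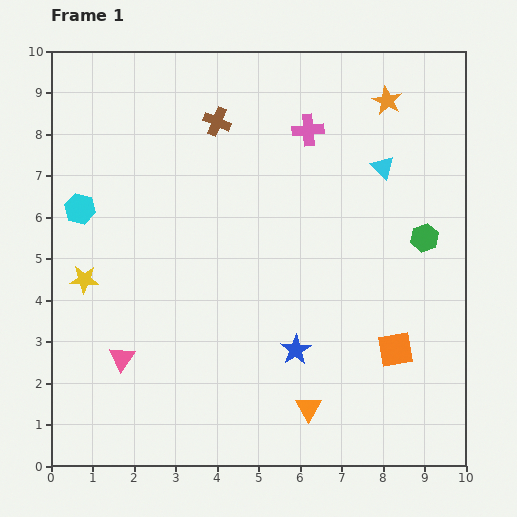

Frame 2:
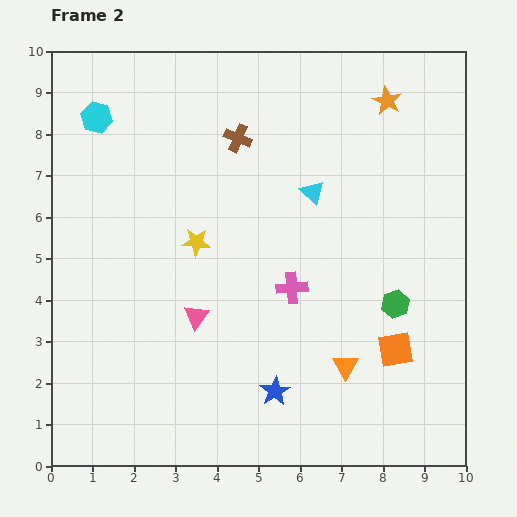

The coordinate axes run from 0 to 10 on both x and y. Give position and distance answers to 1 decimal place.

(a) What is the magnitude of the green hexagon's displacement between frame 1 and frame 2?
1.7

The green hexagon moved from (9.0, 5.5) to (8.3, 3.9), a distance of √(0.7² + 1.6²) ≈ 1.7.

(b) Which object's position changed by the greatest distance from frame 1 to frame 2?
the pink cross

(moved 3.8; next 2.8)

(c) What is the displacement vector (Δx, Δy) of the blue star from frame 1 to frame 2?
(-0.5, -1.0)

The blue star was at (5.9, 2.8) in frame 1 and (5.4, 1.8) in frame 2.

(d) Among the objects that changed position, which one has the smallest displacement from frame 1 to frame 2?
the brown cross

(moved 0.6)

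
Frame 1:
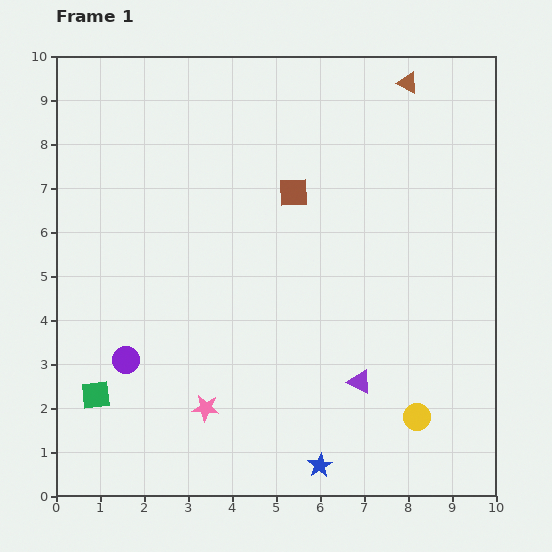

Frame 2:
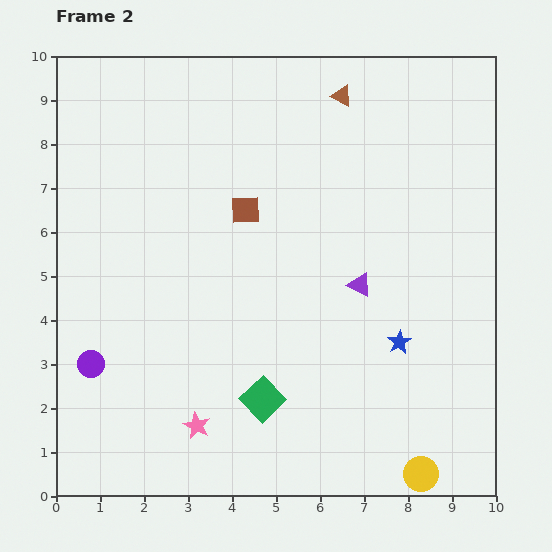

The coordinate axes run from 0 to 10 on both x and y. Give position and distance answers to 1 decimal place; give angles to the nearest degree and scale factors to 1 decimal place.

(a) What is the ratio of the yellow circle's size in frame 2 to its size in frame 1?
1.3×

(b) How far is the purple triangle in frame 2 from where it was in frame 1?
2.2

The purple triangle moved from (6.9, 2.6) to (6.9, 4.8), a distance of √(0.0² + 2.2²) ≈ 2.2.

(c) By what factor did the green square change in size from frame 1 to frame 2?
1.4×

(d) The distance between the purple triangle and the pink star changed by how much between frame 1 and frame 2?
+1.3

Distance in frame 1: 3.6. Distance in frame 2: 4.9.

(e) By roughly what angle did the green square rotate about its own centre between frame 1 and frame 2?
38° counter-clockwise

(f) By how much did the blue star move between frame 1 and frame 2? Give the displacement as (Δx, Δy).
(1.8, 2.8)

The blue star was at (6.0, 0.7) in frame 1 and (7.8, 3.5) in frame 2.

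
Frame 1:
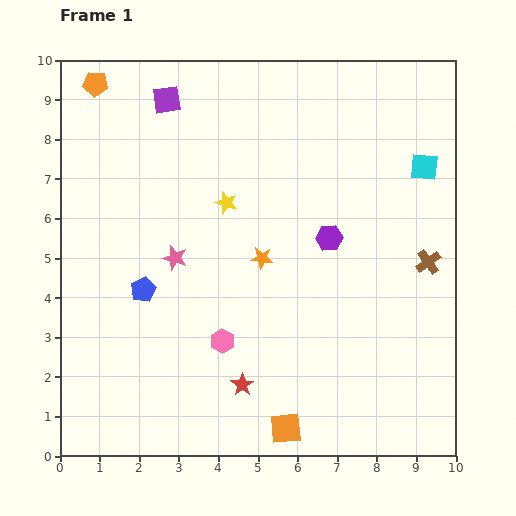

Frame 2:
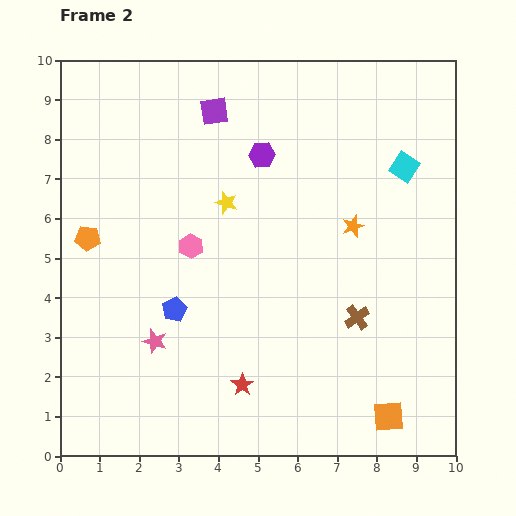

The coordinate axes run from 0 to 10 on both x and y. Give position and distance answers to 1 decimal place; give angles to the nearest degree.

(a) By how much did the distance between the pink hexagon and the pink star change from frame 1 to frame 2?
+0.2

Distance in frame 1: 2.4. Distance in frame 2: 2.6.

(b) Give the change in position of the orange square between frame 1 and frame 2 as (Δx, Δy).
(2.6, 0.3)

The orange square was at (5.7, 0.7) in frame 1 and (8.3, 1.0) in frame 2.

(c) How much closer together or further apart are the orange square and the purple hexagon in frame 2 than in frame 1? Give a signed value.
+2.4

Distance in frame 1: 4.9. Distance in frame 2: 7.3.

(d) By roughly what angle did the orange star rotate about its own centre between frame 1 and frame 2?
26° counter-clockwise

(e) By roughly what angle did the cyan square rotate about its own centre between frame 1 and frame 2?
27° clockwise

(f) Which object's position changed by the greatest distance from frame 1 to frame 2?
the orange pentagon

(moved 3.9; next 2.7)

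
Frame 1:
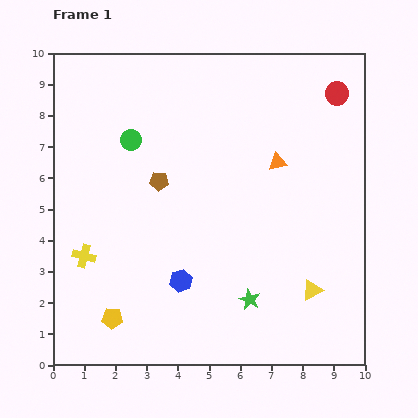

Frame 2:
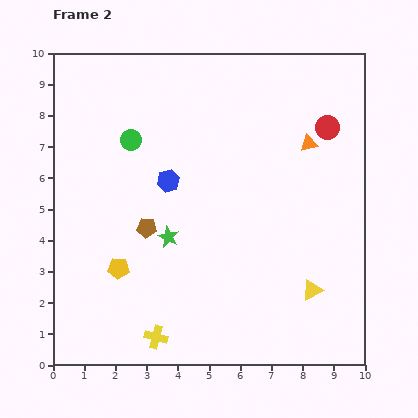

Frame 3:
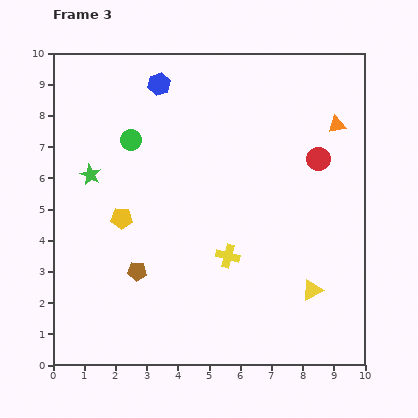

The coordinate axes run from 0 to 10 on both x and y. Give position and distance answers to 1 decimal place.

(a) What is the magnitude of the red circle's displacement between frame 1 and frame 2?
1.1

The red circle moved from (9.1, 8.7) to (8.8, 7.6), a distance of √(0.3² + 1.1²) ≈ 1.1.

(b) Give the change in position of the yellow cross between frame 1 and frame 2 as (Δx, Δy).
(2.3, -2.6)

The yellow cross was at (1.0, 3.5) in frame 1 and (3.3, 0.9) in frame 2.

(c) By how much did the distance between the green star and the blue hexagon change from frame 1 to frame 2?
-0.5

Distance in frame 1: 2.3. Distance in frame 2: 1.8.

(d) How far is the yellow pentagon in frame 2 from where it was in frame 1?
1.6

The yellow pentagon moved from (1.9, 1.5) to (2.1, 3.1), a distance of √(0.2² + 1.6²) ≈ 1.6.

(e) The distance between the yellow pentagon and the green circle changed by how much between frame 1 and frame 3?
-3.2

Distance in frame 1: 5.7. Distance in frame 3: 2.5.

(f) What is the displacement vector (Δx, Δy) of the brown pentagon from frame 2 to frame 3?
(-0.3, -1.4)

The brown pentagon was at (3.0, 4.4) in frame 2 and (2.7, 3.0) in frame 3.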